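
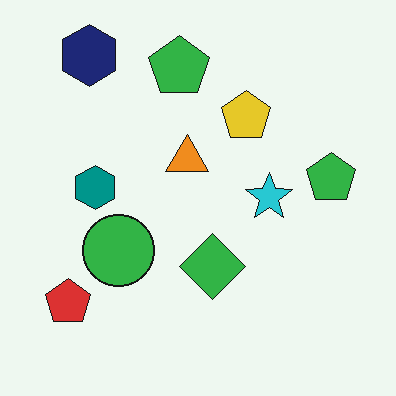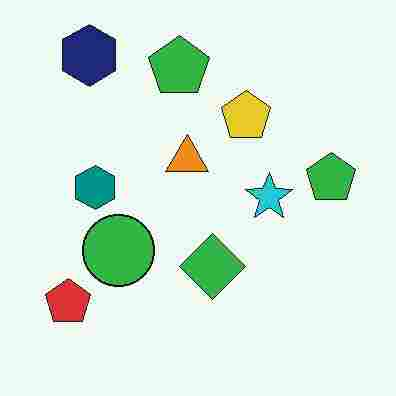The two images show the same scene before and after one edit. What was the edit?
The second image is the first heavily JPEG-compressed with obvious blocking artifacts.

Blocky 8×8 compression artifacts appear around shape edges and the flat background shows ringing — characteristic JPEG degradation.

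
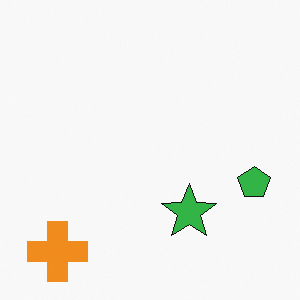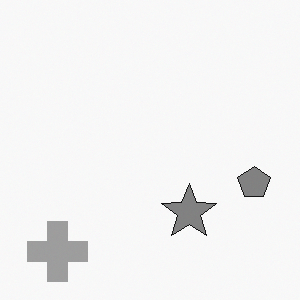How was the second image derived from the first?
This is the original image converted to grayscale.

All color is removed — every shape is now a shade of grey.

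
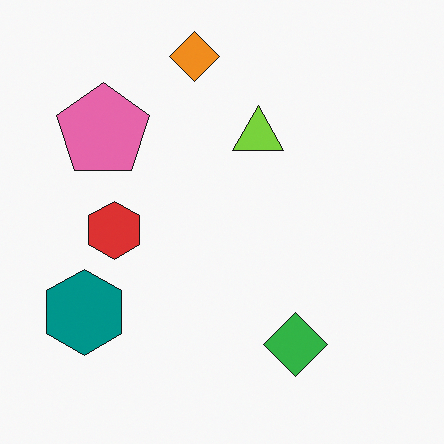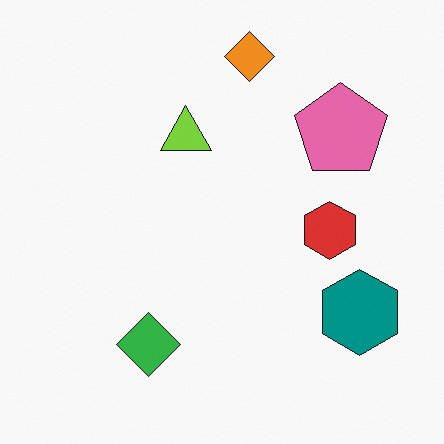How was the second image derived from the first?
The second image is the first flipped horizontally (left ↔ right).

The teal hexagon is in the bottom-left of the first image and the bottom-right of the second — shapes on opposite sides of the vertical midline have swapped in a mirror flip.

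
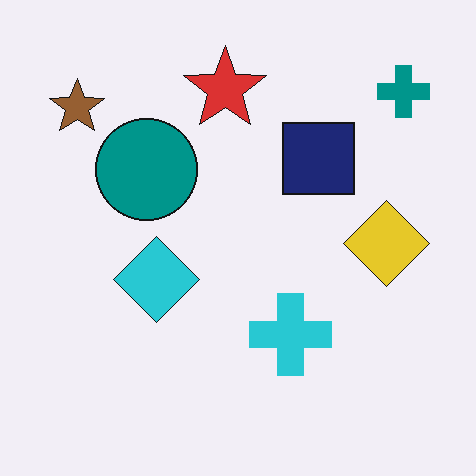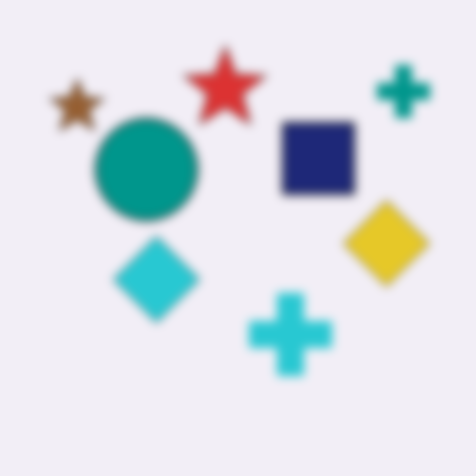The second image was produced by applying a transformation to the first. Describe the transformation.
Heavily blurred.

Shape edges and outlines are uniformly softened across the whole image.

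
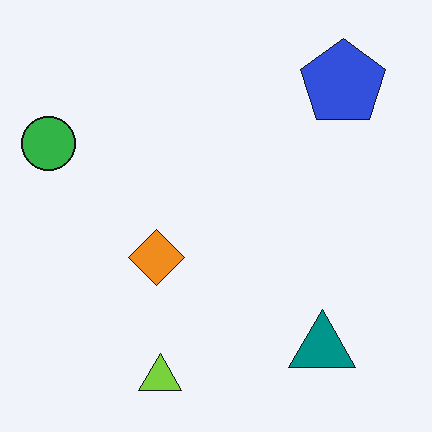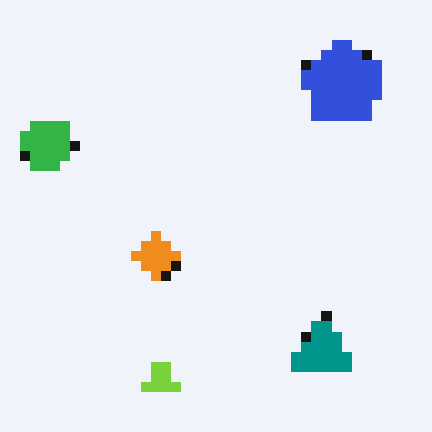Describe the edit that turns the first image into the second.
The second image is the first coarsely pixelated.

Shapes are reduced to large square blocks; fine edges and outlines are lost — a downscale-then-upscale (mosaic) effect.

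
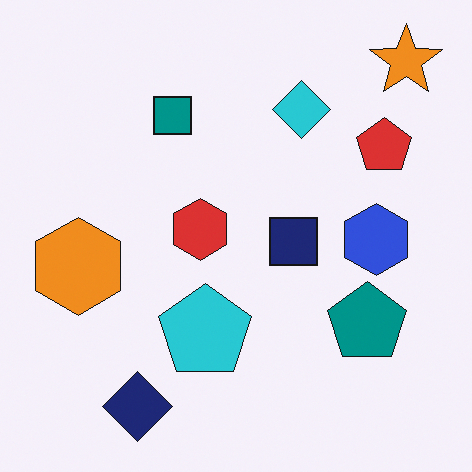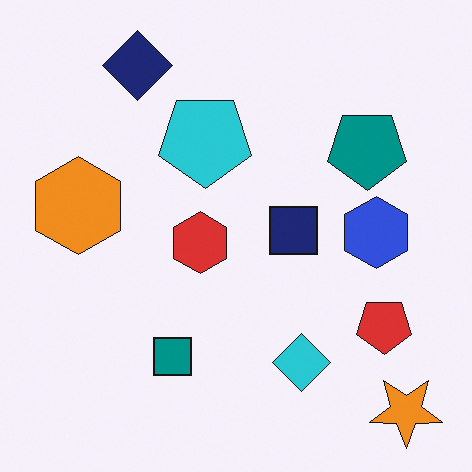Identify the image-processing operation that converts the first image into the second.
It was flipped vertically (top ↔ bottom).

The orange star is in the top-right of the first image and the bottom-right of the second — shapes on opposite sides of the horizontal midline have swapped in a mirror flip.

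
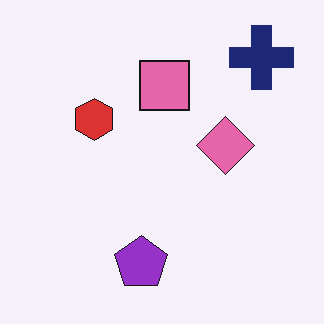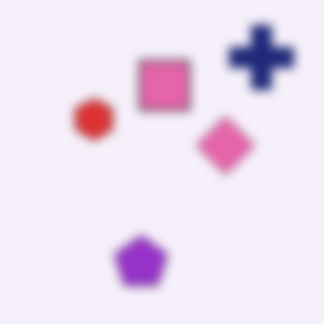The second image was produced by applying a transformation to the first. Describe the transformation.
It was heavily blurred.

Shape edges and outlines are uniformly softened across the whole image.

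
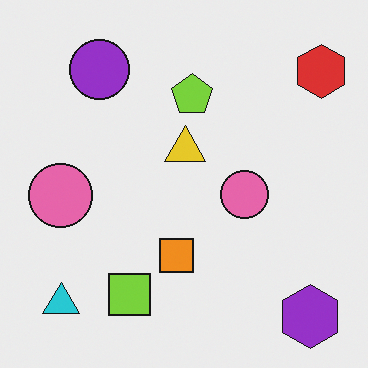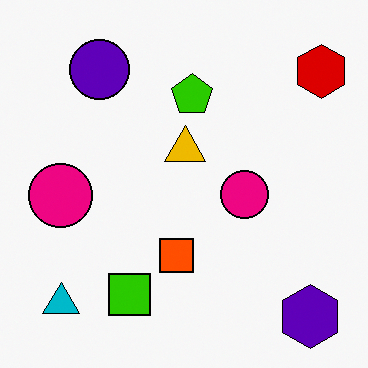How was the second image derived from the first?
The transformation is: boosted in contrast.

Tones are pushed away from mid-grey across the whole image — a global contrast change.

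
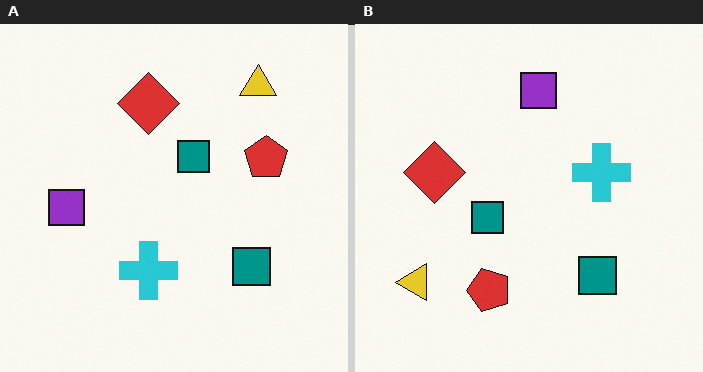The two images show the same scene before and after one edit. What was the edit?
The image was transposed (reflected across the top-left ↔ bottom-right diagonal).

Shapes have swapped their row and column positions — what was in the top-right is now in the bottom-left — a diagonal reflection.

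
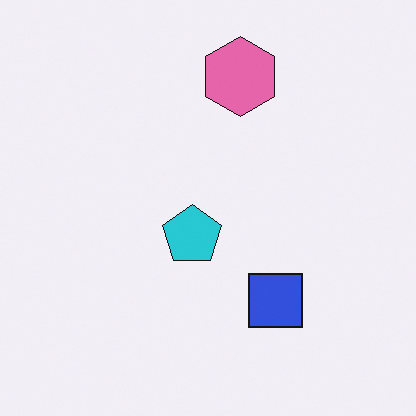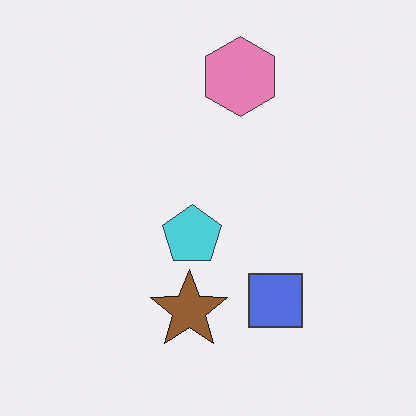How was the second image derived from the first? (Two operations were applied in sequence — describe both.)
The second image is the first given slightly reduced contrast, then overlaid with an additional brown star.

Tones are pushed toward mid-grey across the whole image — a global contrast change. A brown star appears in the second image that is absent from the first.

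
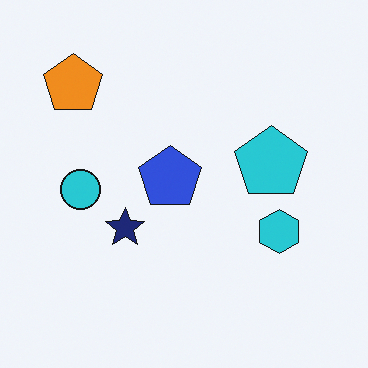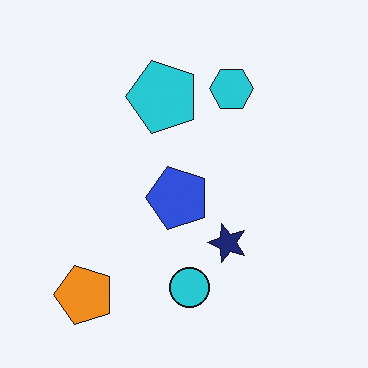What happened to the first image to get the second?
It was rotated 90° counter-clockwise.

The orange pentagon sits in the top-left of the first image and the bottom-left of the second — consistent with a whole-image 90° counter-clockwise rotation.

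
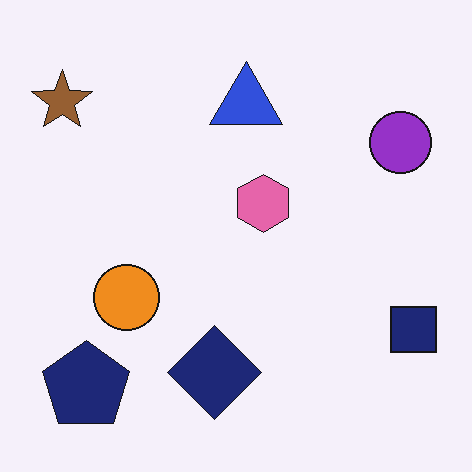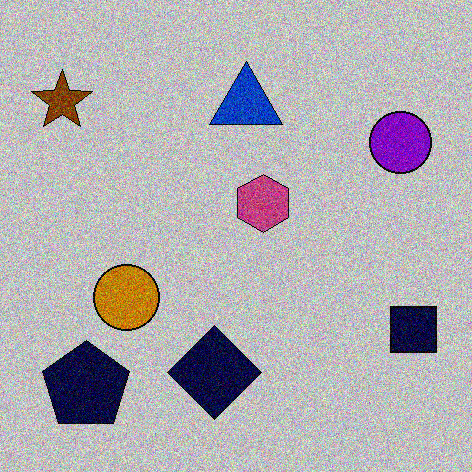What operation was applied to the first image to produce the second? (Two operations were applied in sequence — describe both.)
The transformation is: heavily posterized to just a handful of flat colors, then degraded with a thick layer of grain.

Each flat color has snapped to a coarser quantized level — most visibly, the near-white background has dropped to a flat grey. Random speckle covers the whole image, including the flat background.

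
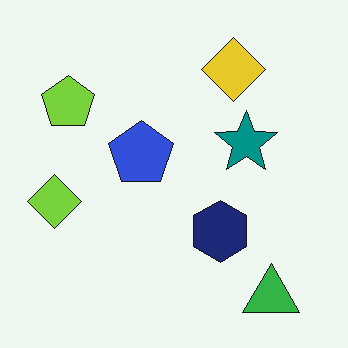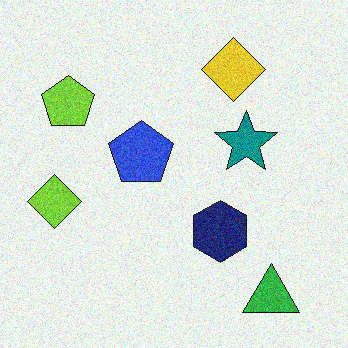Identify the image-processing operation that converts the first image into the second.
The transformation is: degraded with moderate additive noise.

Random speckle covers the whole image, including the flat background.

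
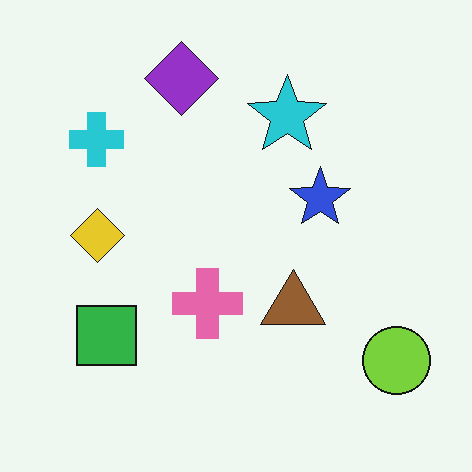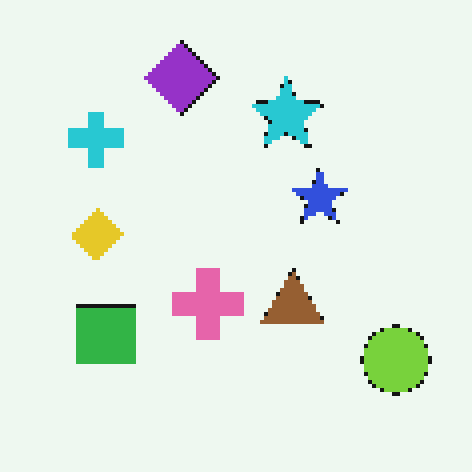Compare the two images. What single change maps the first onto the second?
This is the original image lightly pixelated (a mild mosaic effect).

Shapes are reduced to large square blocks; fine edges and outlines are lost — a downscale-then-upscale (mosaic) effect.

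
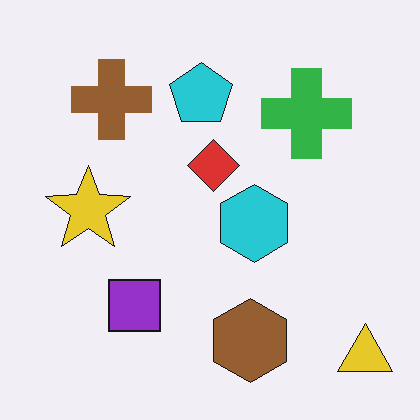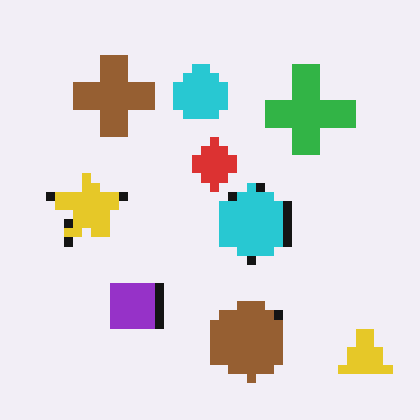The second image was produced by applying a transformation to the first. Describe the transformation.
Coarsely pixelated.

Shapes are reduced to large square blocks; fine edges and outlines are lost — a downscale-then-upscale (mosaic) effect.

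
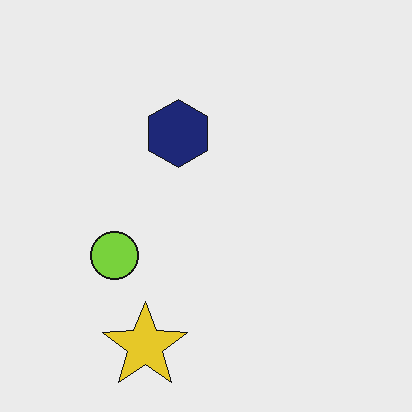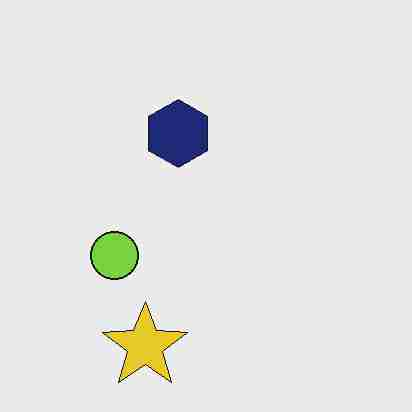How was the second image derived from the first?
This is the original image heavily JPEG-compressed with obvious blocking artifacts.

Blocky 8×8 compression artifacts appear around shape edges and the flat background shows ringing — characteristic JPEG degradation.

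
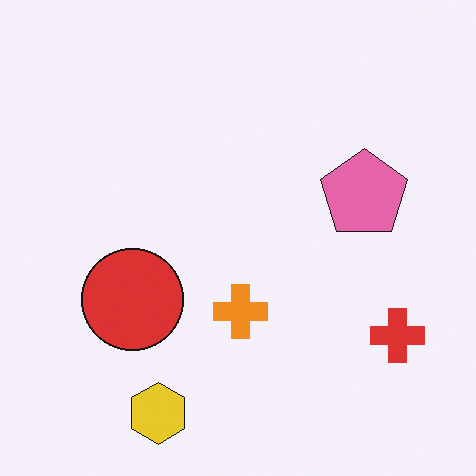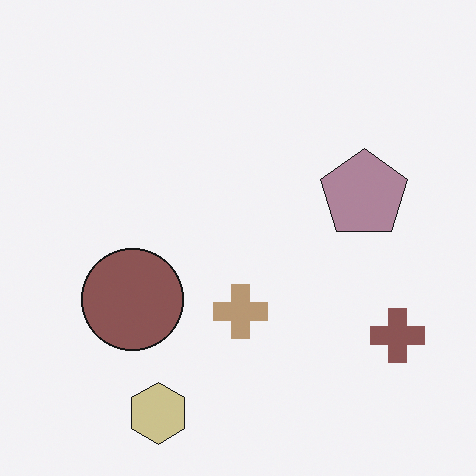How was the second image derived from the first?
The transformation is: made much more muted (saturation change).

All colors are more muted and greyish — a global saturation change.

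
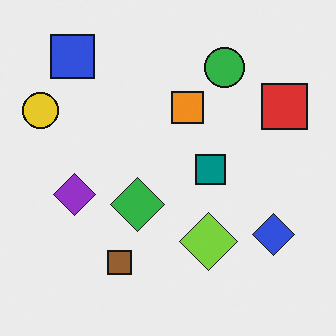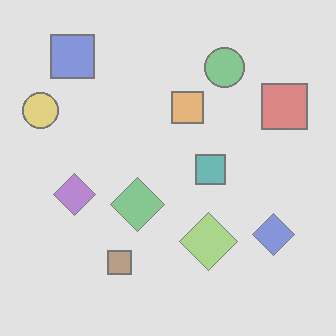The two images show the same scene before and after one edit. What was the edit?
The transformation is: washed out (contrast reduced).

Tones are pushed toward mid-grey across the whole image — a global contrast change.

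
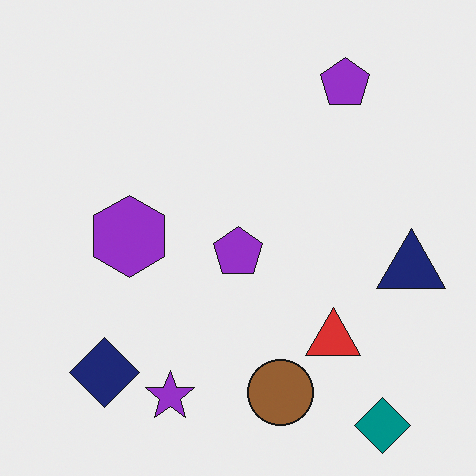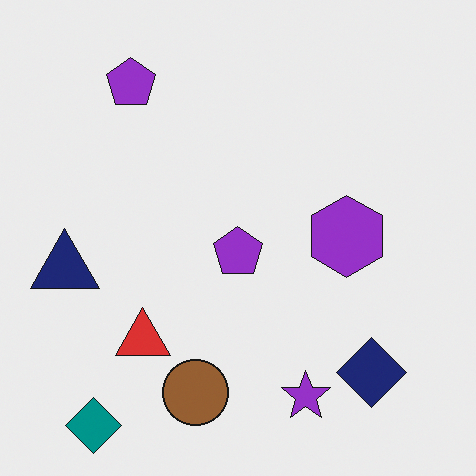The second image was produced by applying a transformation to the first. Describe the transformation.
Flipped horizontally (left ↔ right).

The navy triangle is in the right of the first image and the left of the second — shapes on opposite sides of the vertical midline have swapped in a mirror flip.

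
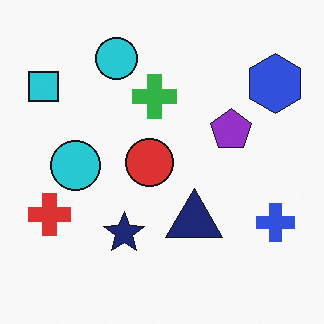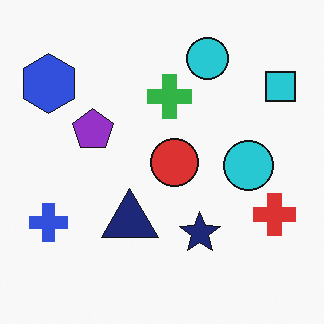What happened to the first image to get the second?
This is the original image flipped horizontally (left ↔ right).

The cyan square is in the top-left of the first image and the top-right of the second — shapes on opposite sides of the vertical midline have swapped in a mirror flip.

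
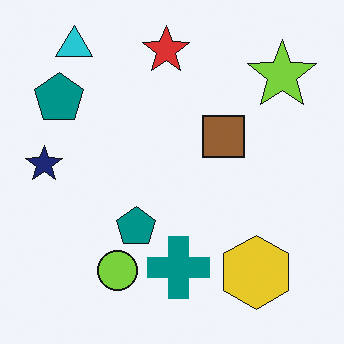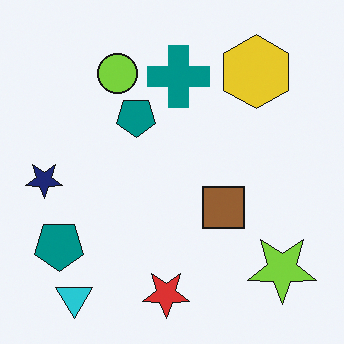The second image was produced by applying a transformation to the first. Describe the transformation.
Flipped vertically (top ↔ bottom).

The cyan triangle is in the top-left of the first image and the bottom-left of the second — shapes on opposite sides of the horizontal midline have swapped in a mirror flip.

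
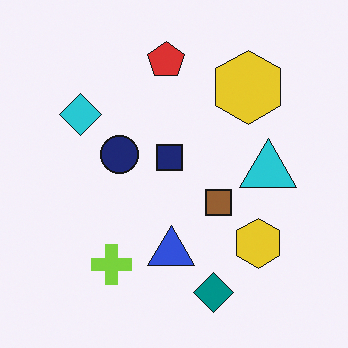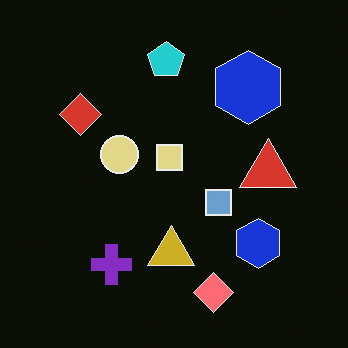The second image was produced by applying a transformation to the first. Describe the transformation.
This is the original image color-inverted (negative).

The light background has become dark and every shape's color is its complement — a photographic negative.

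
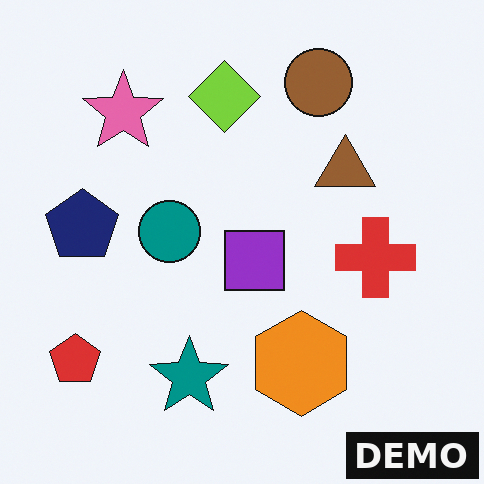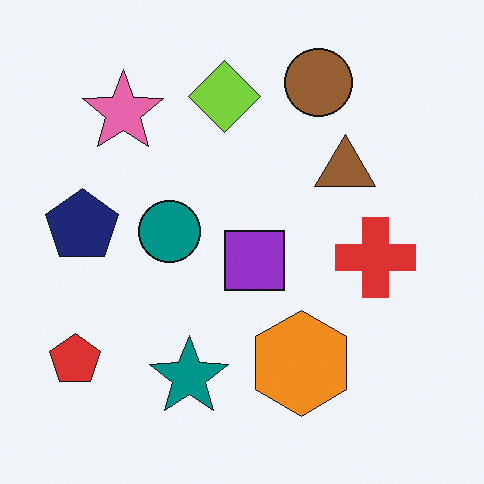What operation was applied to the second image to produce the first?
This is the original image watermarked with the text "DEMO" in the lower-right corner.

A dark label reading "DEMO" appears in the lower-right corner.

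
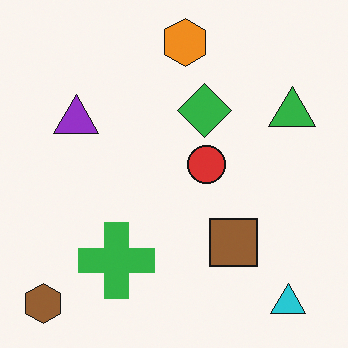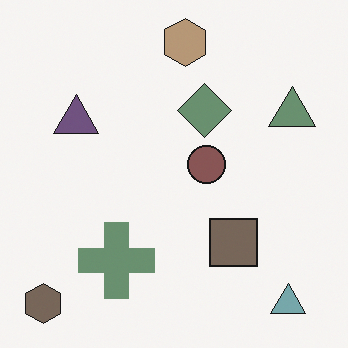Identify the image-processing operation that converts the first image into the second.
The image was heavily desaturated.

All colors are more muted and greyish — a global saturation change.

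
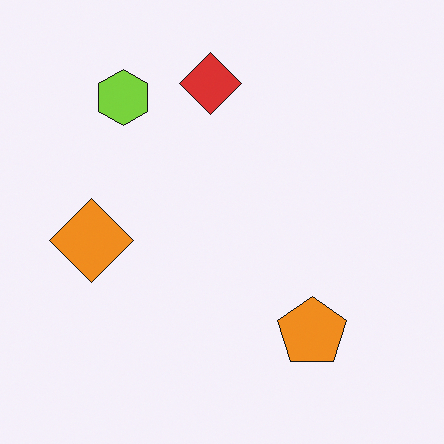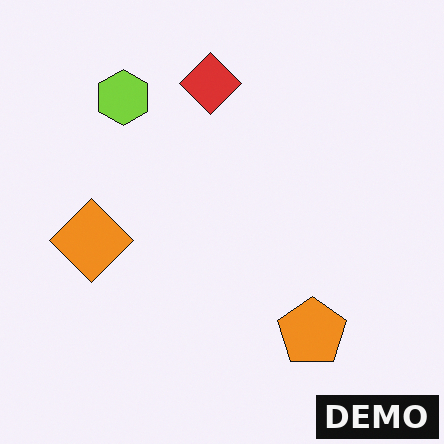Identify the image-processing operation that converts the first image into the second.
It was watermarked with the text "DEMO" in the lower-right corner.

A dark label reading "DEMO" appears in the lower-right corner.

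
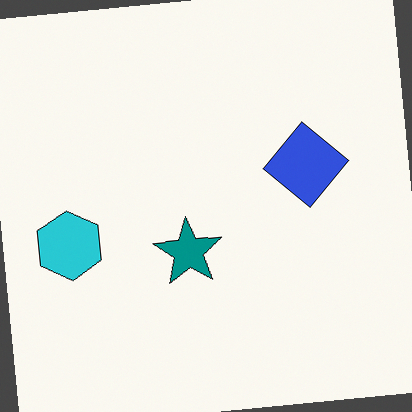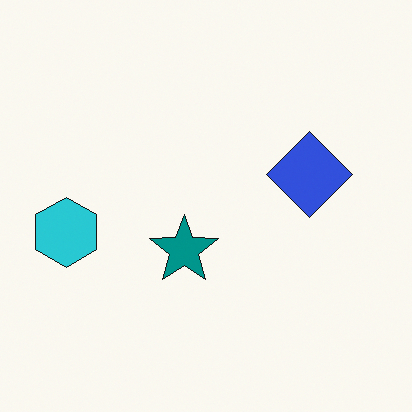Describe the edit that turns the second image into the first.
It was rotated counter-clockwise by a few degrees.

Every shape is tilted by the same angle and the image corners show triangular fill wedges — a whole-image rotation by a non-right angle.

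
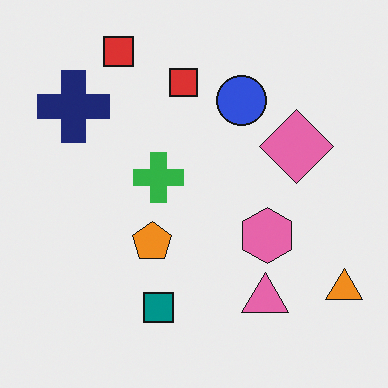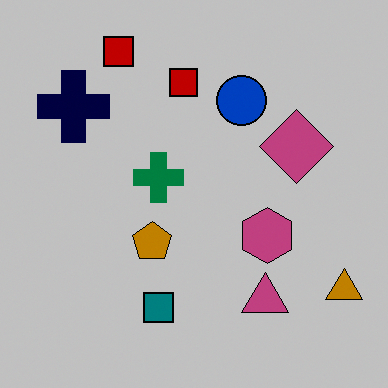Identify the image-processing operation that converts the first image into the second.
The second image is the first heavily posterized to just a handful of flat colors.

Each flat color has snapped to a coarser quantized level — most visibly, the near-white background has dropped to a flat grey.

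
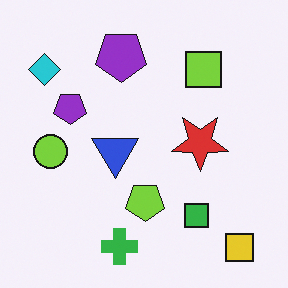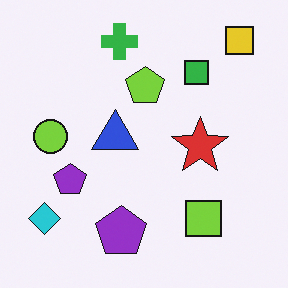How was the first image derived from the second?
The transformation is: flipped vertically (top ↔ bottom).

The yellow square is in the top-right of the second image and the bottom-right of the first — shapes on opposite sides of the horizontal midline have swapped in a mirror flip.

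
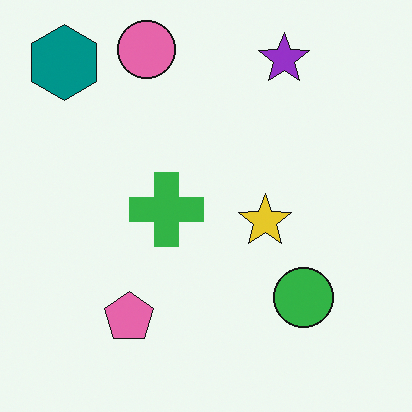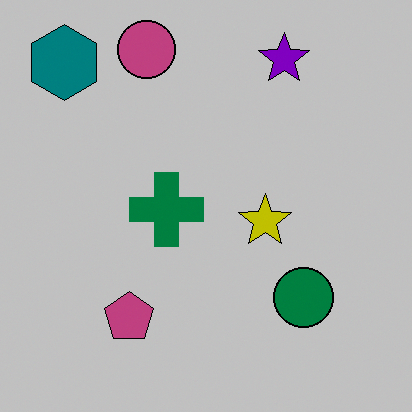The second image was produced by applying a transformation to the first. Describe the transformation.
This is the original image aggressively posterized.

Each flat color has snapped to a coarser quantized level — most visibly, the near-white background has dropped to a flat grey.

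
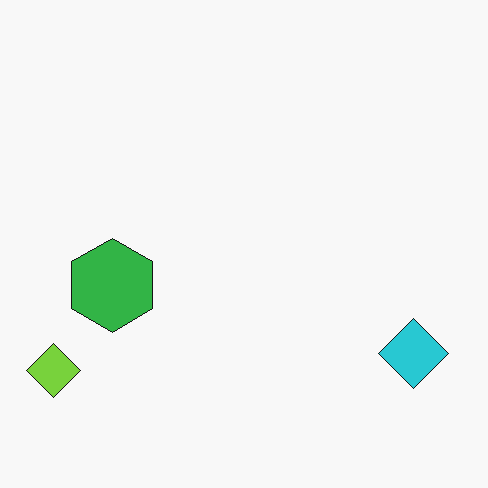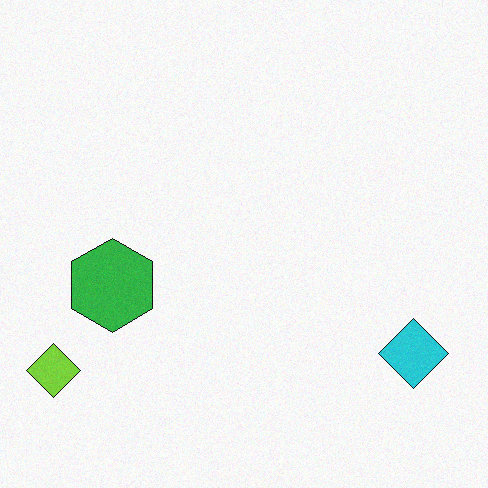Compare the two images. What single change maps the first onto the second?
It was degraded with light additive noise.

Random speckle covers the whole image, including the flat background.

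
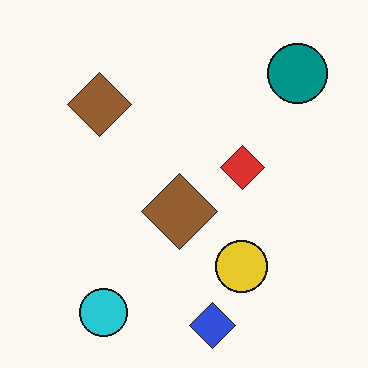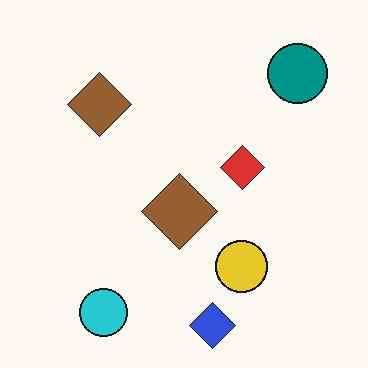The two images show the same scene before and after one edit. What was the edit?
The image was JPEG-compressed with visible artifacts.

Blocky 8×8 compression artifacts appear around shape edges and the flat background shows ringing — characteristic JPEG degradation.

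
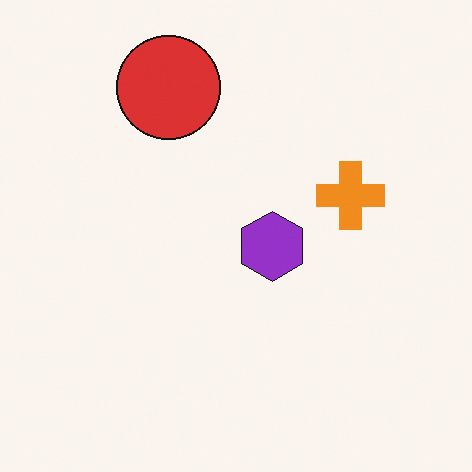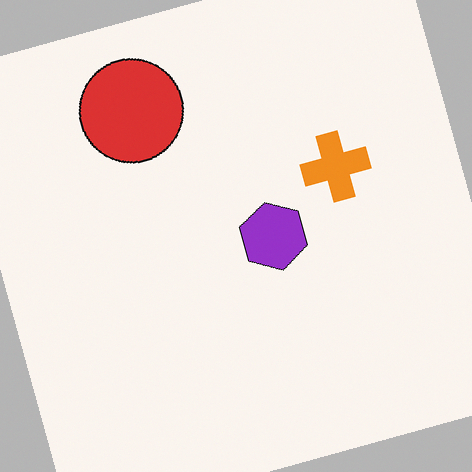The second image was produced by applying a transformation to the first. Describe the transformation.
This is the original image rotated counter-clockwise by a clearly visible amount.

Every shape is tilted by the same angle and the image corners show triangular fill wedges — a whole-image rotation by a non-right angle.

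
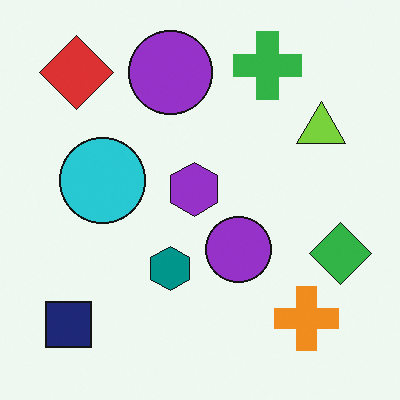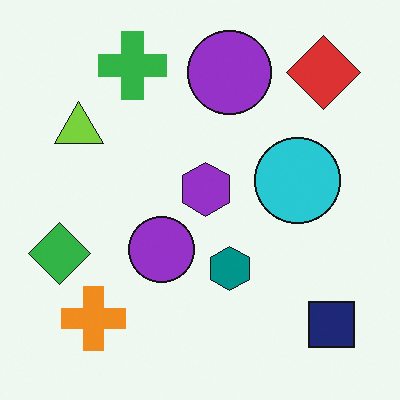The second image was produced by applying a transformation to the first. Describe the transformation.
Flipped horizontally (left ↔ right).

The green diamond is in the right of the first image and the left of the second — shapes on opposite sides of the vertical midline have swapped in a mirror flip.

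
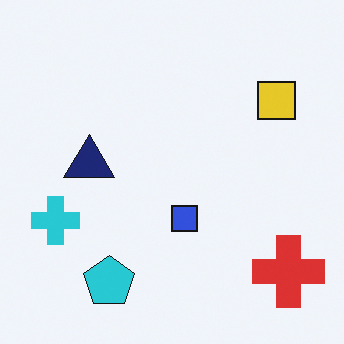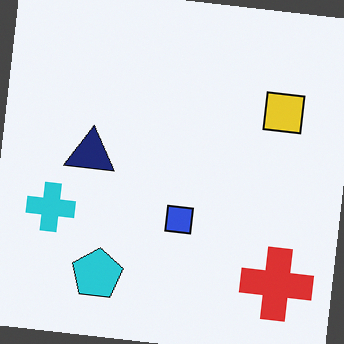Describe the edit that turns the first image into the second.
The second image is the first rotated clockwise by a slight angle.

Every shape is tilted by the same angle and the image corners show triangular fill wedges — a whole-image rotation by a non-right angle.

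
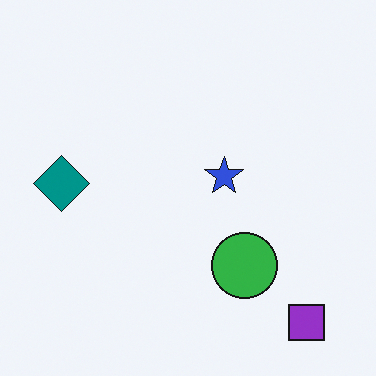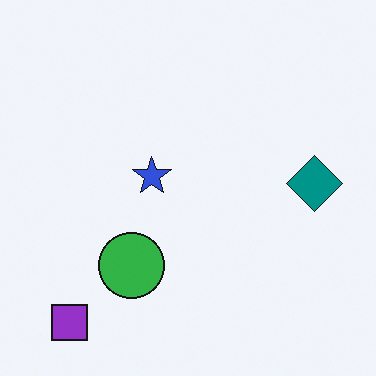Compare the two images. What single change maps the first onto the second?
The image was flipped horizontally (left ↔ right).

The teal diamond is in the left of the first image and the right of the second — shapes on opposite sides of the vertical midline have swapped in a mirror flip.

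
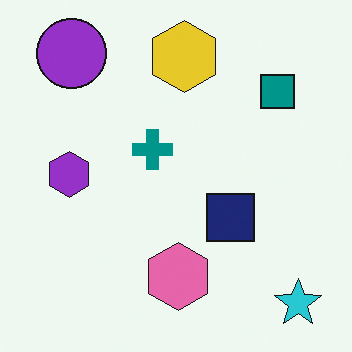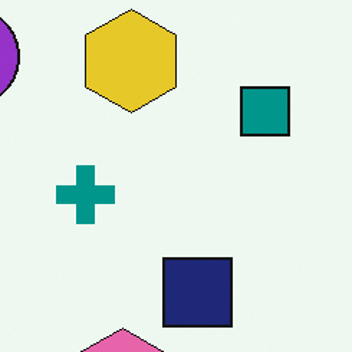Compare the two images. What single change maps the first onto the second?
The second image is the first cropped to a modestly smaller region and rescaled.

The visible shapes are larger and the field of view is narrower; shapes near the original edges may be partly or wholly outside the frame — a crop-and-rescale.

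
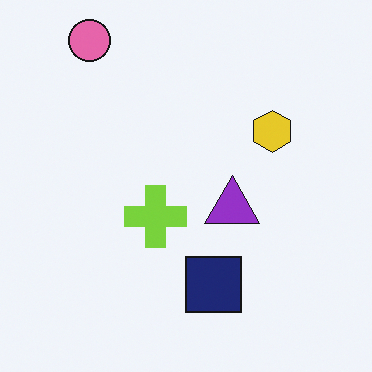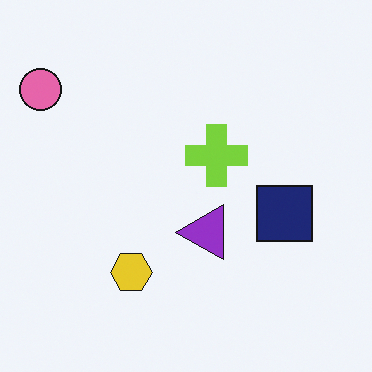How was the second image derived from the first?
The transformation is: transposed (reflected across the top-left ↔ bottom-right diagonal).

Shapes have swapped their row and column positions — what was in the top-right is now in the bottom-left — a diagonal reflection.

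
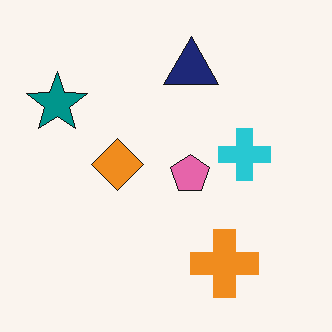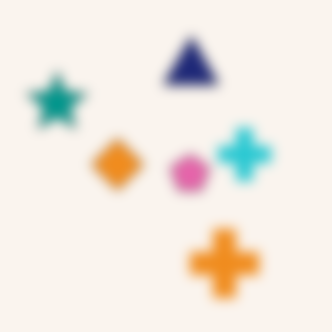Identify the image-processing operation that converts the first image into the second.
The second image is the first heavily blurred.

Shape edges and outlines are uniformly softened across the whole image.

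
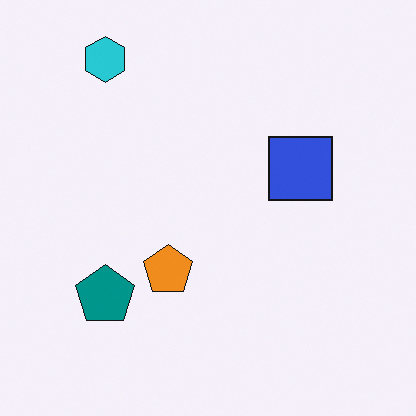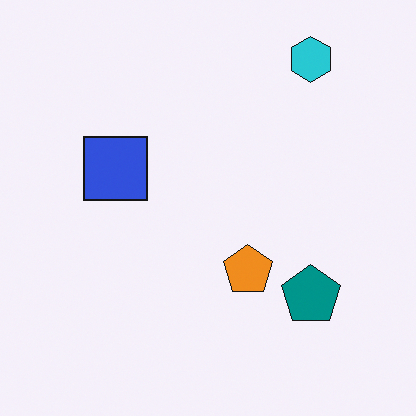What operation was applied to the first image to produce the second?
The image was flipped horizontally (left ↔ right).

The teal pentagon is in the bottom-left of the first image and the bottom-right of the second — shapes on opposite sides of the vertical midline have swapped in a mirror flip.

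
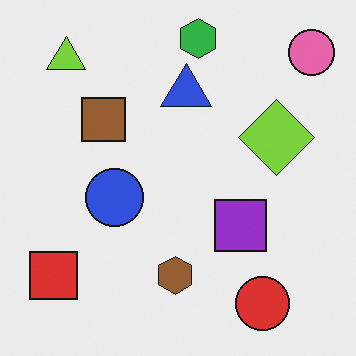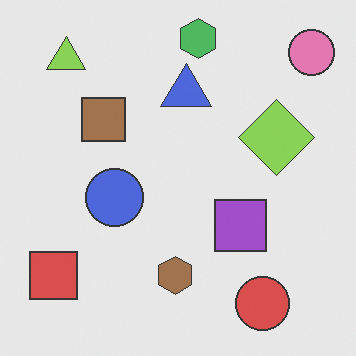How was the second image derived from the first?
This is the original image given slightly reduced contrast.

Tones are pushed toward mid-grey across the whole image — a global contrast change.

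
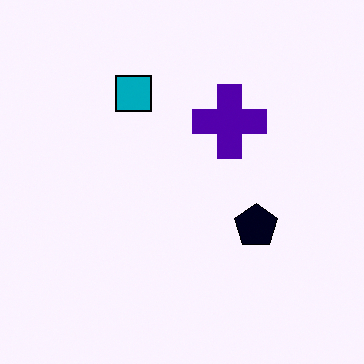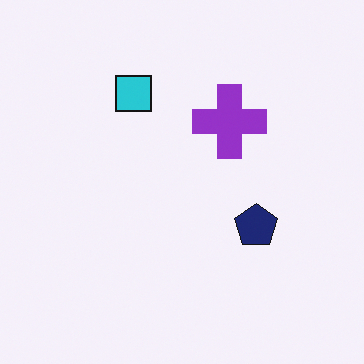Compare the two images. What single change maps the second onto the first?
The first image is the second boosted in contrast.

Tones are pushed away from mid-grey across the whole image — a global contrast change.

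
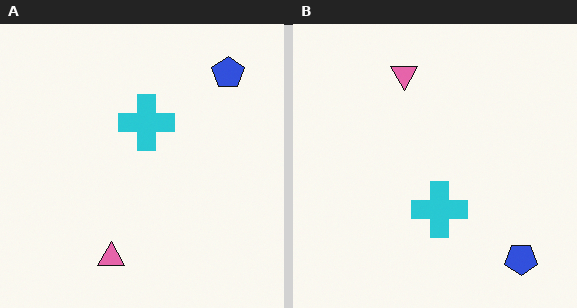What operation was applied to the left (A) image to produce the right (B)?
The transformation is: flipped vertically (top ↔ bottom).

The blue pentagon is in the top-right of the left (A) image and the bottom-right of the right (B) — shapes on opposite sides of the horizontal midline have swapped in a mirror flip.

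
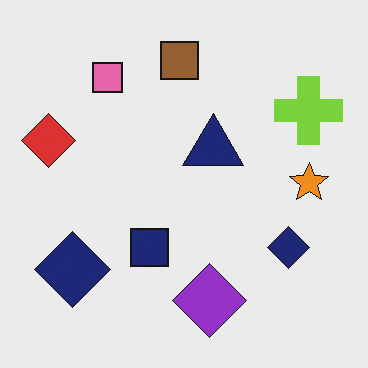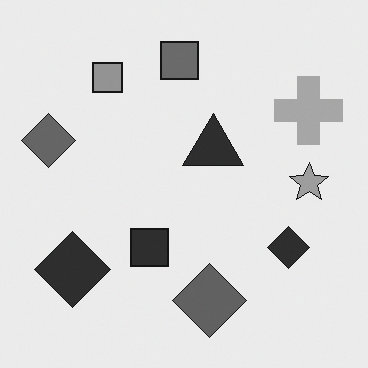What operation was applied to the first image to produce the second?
The transformation is: converted to grayscale.

All color is removed — every shape is now a shade of grey.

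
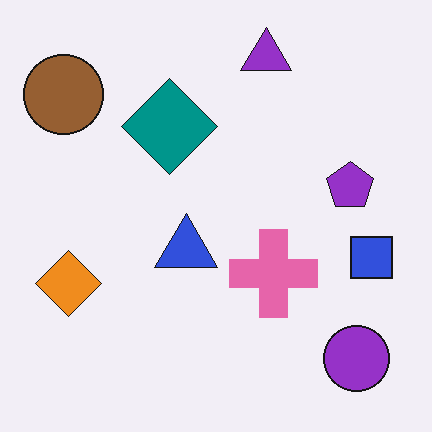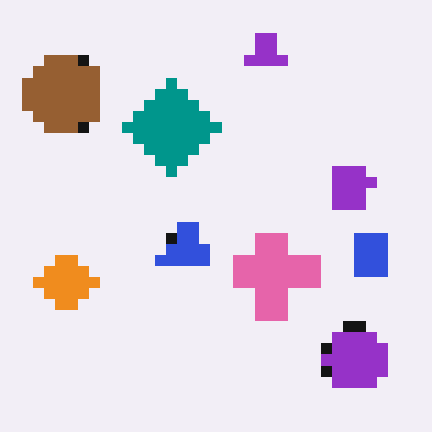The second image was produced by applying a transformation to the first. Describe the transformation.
Coarsely pixelated.

Shapes are reduced to large square blocks; fine edges and outlines are lost — a downscale-then-upscale (mosaic) effect.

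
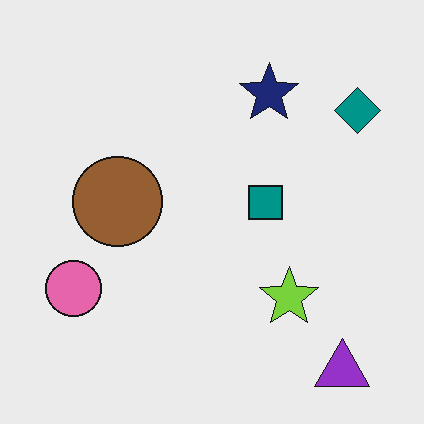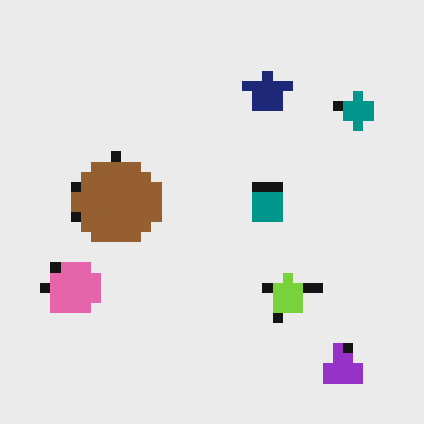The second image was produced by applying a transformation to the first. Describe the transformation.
Coarsely pixelated.

Shapes are reduced to large square blocks; fine edges and outlines are lost — a downscale-then-upscale (mosaic) effect.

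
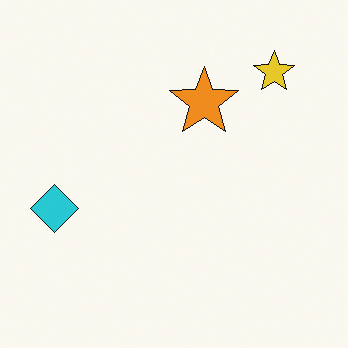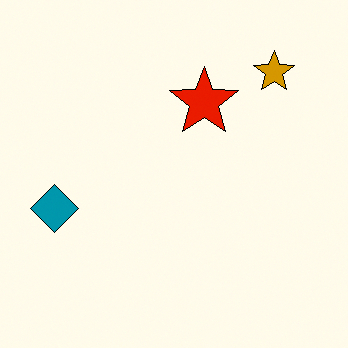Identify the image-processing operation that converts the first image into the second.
The image was boosted in contrast.

Tones are pushed away from mid-grey across the whole image — a global contrast change.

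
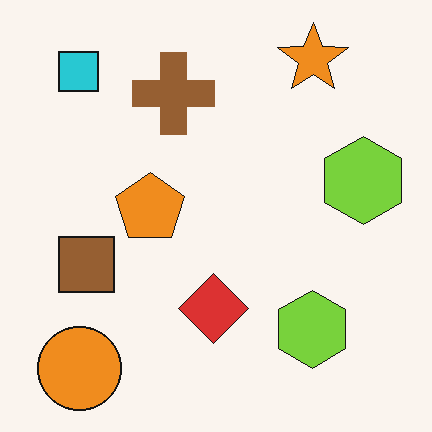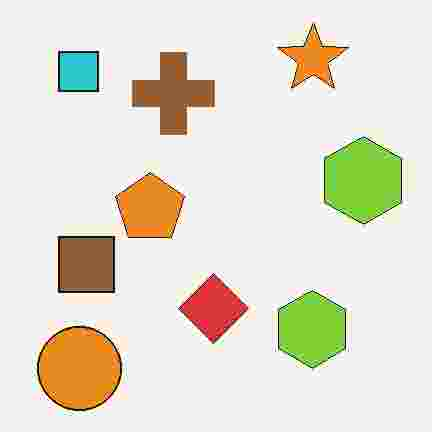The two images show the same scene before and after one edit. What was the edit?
The image was heavily JPEG-compressed with obvious blocking artifacts.

Blocky 8×8 compression artifacts appear around shape edges and the flat background shows ringing — characteristic JPEG degradation.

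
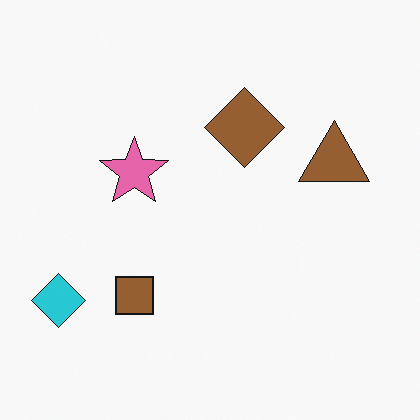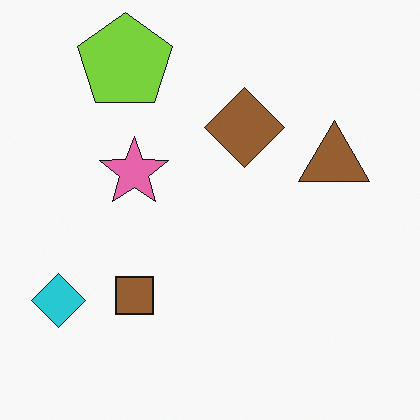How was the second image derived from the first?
The image was overlaid with an additional lime pentagon.

A lime pentagon appears in the second image that is absent from the first.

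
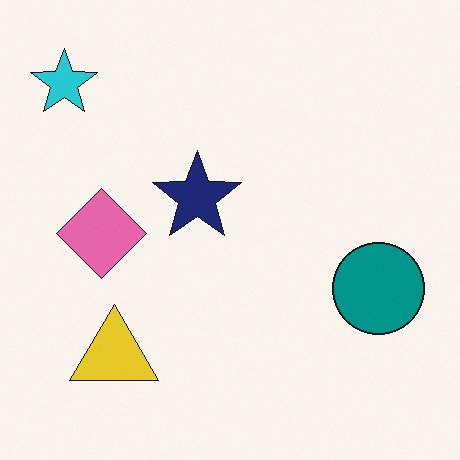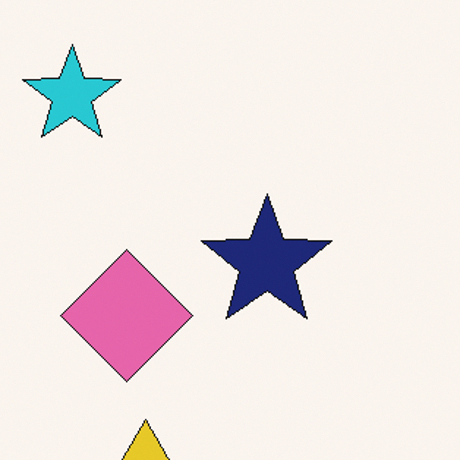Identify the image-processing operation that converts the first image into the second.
Cropped slightly and scaled back up.

The visible shapes are larger and the field of view is narrower; shapes near the original edges may be partly or wholly outside the frame — a crop-and-rescale.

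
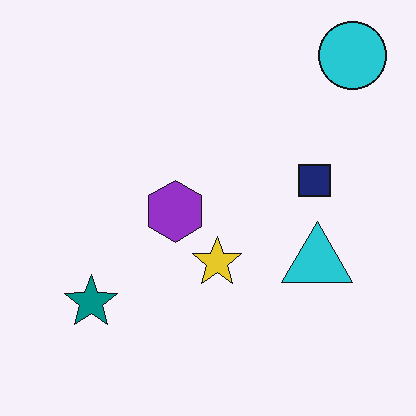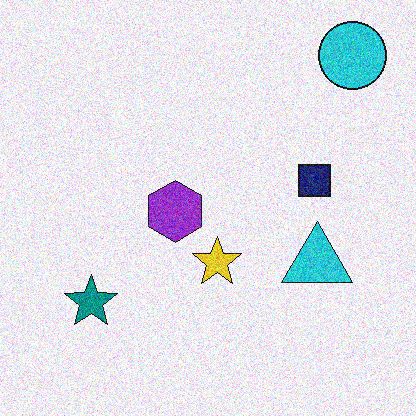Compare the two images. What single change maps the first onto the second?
The transformation is: degraded with visible gaussian noise.

Random speckle covers the whole image, including the flat background.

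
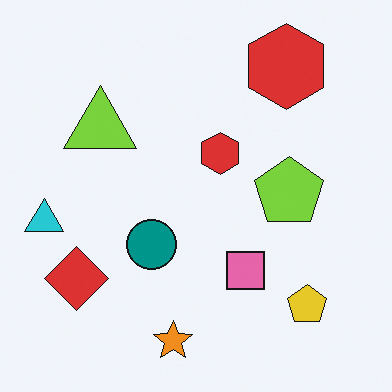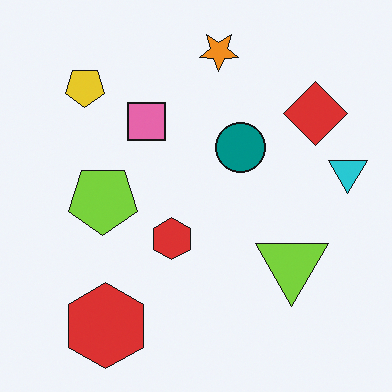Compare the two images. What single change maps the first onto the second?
The transformation is: rotated 180°.

The yellow pentagon sits in the bottom-right of the first image and the top-left of the second — consistent with a whole-image 180° rotation.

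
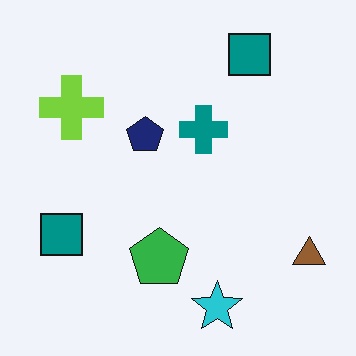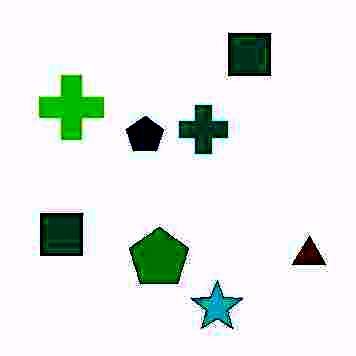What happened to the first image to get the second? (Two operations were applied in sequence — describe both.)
The image was degraded with heavy JPEG compression, then boosted in contrast.

Blocky 8×8 compression artifacts appear around shape edges and the flat background shows ringing — characteristic JPEG degradation. Tones are pushed away from mid-grey across the whole image — a global contrast change.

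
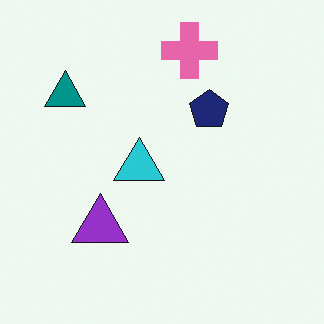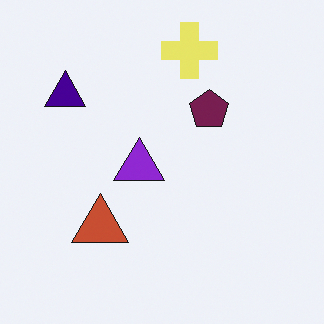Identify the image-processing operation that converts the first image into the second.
It was hue-shifted noticeably.

Every shape's color has rotated by the same amount around the hue wheel — a uniform hue shift.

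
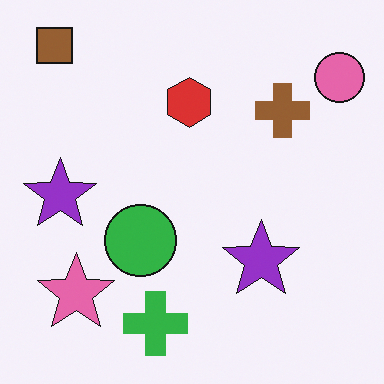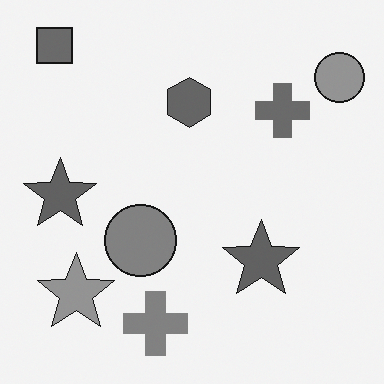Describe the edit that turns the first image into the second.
The transformation is: converted to grayscale.

All color is removed — every shape is now a shade of grey.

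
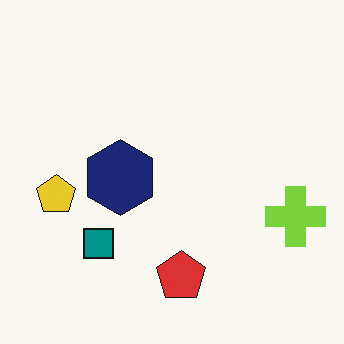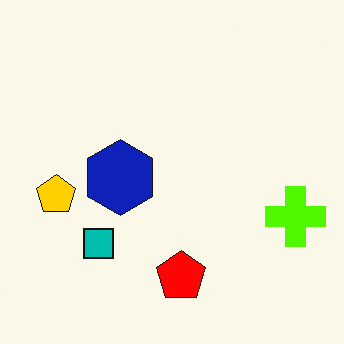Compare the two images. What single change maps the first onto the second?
It was made much more vivid (saturation change).

All colors are more vivid — a global saturation change.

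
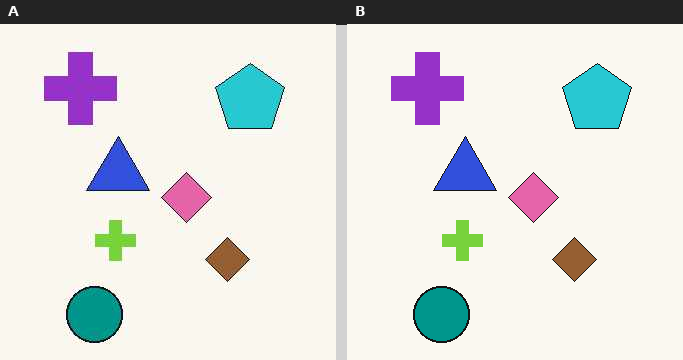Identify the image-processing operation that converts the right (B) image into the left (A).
The transformation is: given moderate JPEG compression.

Blocky 8×8 compression artifacts appear around shape edges and the flat background shows ringing — characteristic JPEG degradation.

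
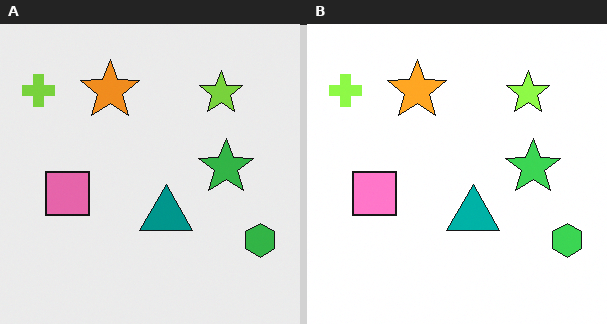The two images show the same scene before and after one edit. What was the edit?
This is the original image slightly brightened.

Every pixel — background and shapes alike — is uniformly brightened.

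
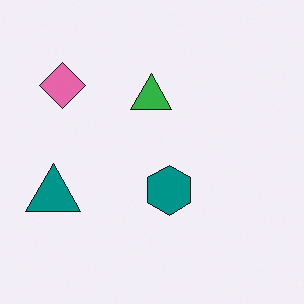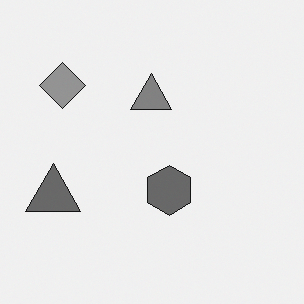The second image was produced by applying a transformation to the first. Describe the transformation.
This is the original image converted to grayscale.

All color is removed — every shape is now a shade of grey.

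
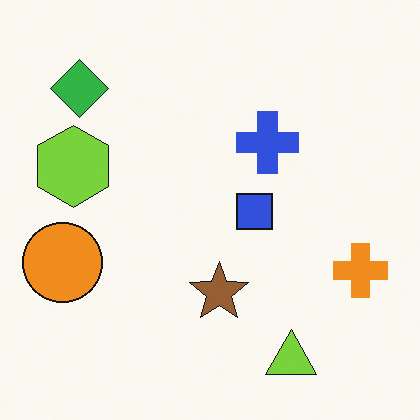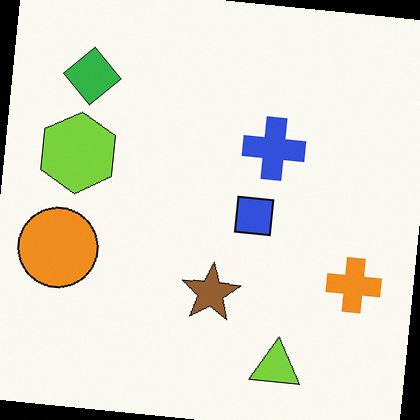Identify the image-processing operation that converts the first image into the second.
The second image is the first rotated clockwise by a small amount.

Every shape is tilted by the same angle and the image corners show triangular fill wedges — a whole-image rotation by a non-right angle.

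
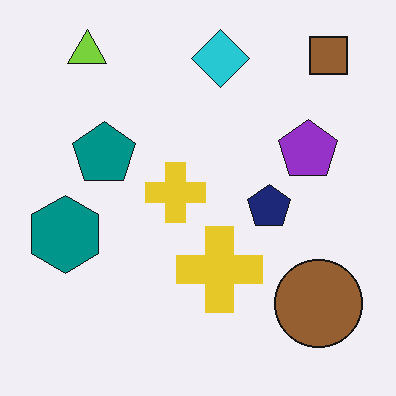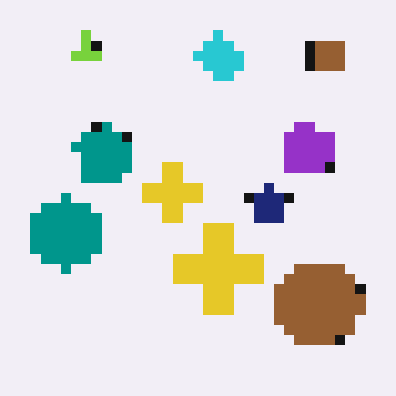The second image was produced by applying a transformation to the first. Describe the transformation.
The second image is the first heavily pixelated into large blocks.

Shapes are reduced to large square blocks; fine edges and outlines are lost — a downscale-then-upscale (mosaic) effect.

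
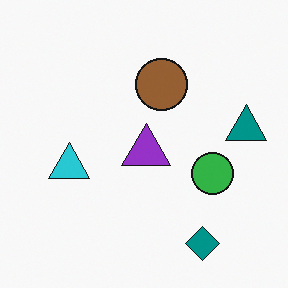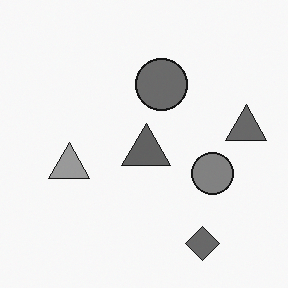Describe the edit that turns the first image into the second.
The transformation is: converted to grayscale.

All color is removed — every shape is now a shade of grey.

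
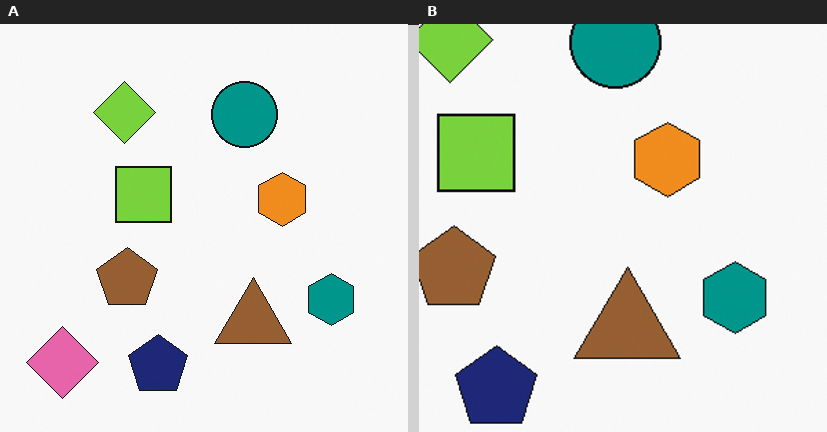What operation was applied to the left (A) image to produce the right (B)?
Cropped slightly and scaled back up.

The visible shapes are larger and the field of view is narrower; shapes near the original edges may be partly or wholly outside the frame — a crop-and-rescale.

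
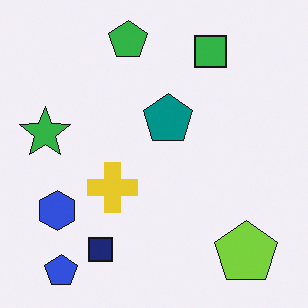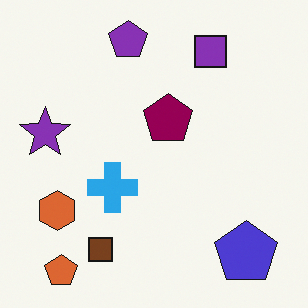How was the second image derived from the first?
It was hue-shifted noticeably.

Every shape's color has rotated by the same amount around the hue wheel — a uniform hue shift.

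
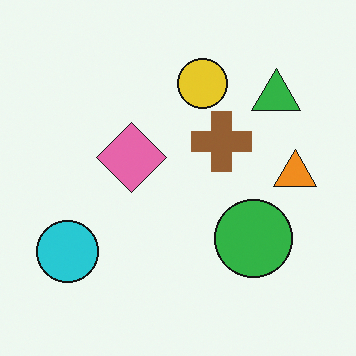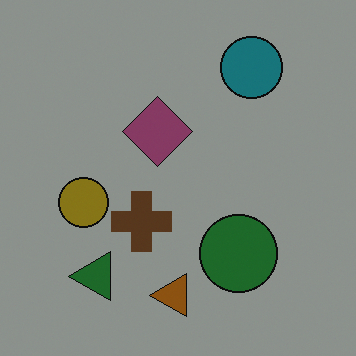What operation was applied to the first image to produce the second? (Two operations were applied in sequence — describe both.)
The transformation is: noticeably darkened, then transposed (reflected across the top-left ↔ bottom-right diagonal).

Every pixel — background and shapes alike — is uniformly darkened. Shapes have swapped their row and column positions — what was in the top-right is now in the bottom-left — a diagonal reflection.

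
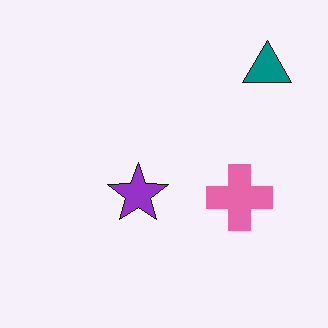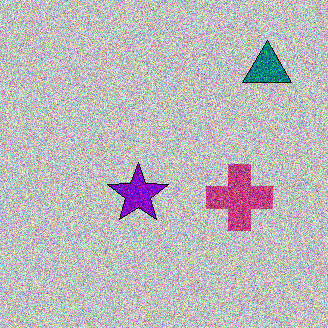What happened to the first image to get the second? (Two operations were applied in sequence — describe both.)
The image was heavily posterized to just a handful of flat colors, then degraded with strong gaussian noise.

Each flat color has snapped to a coarser quantized level — most visibly, the near-white background has dropped to a flat grey. Random speckle covers the whole image, including the flat background.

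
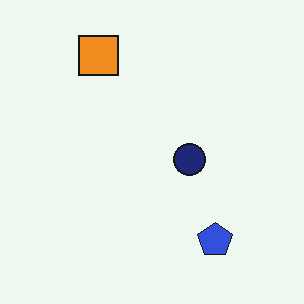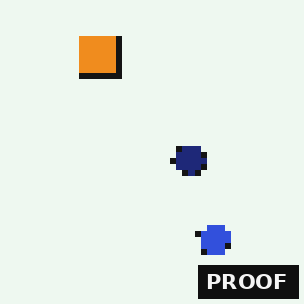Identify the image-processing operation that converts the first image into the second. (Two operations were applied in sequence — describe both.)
The second image is the first pixelated into visible square blocks, then watermarked with the text "PROOF" in the lower-right corner.

Shapes are reduced to large square blocks; fine edges and outlines are lost — a downscale-then-upscale (mosaic) effect. A dark label reading "PROOF" appears in the lower-right corner.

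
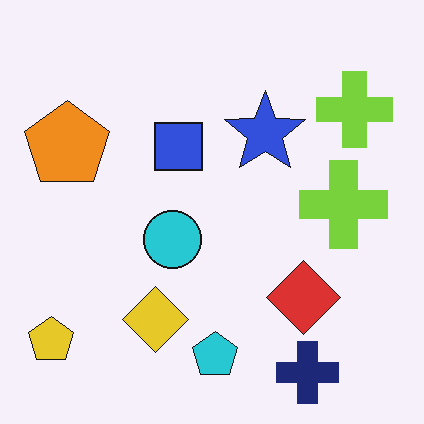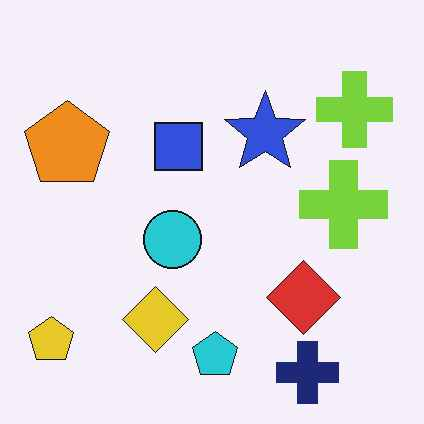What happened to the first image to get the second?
The second image is the first JPEG-compressed with visible artifacts.

Blocky 8×8 compression artifacts appear around shape edges and the flat background shows ringing — characteristic JPEG degradation.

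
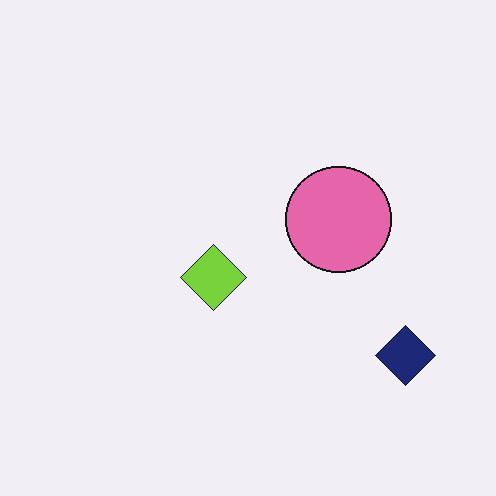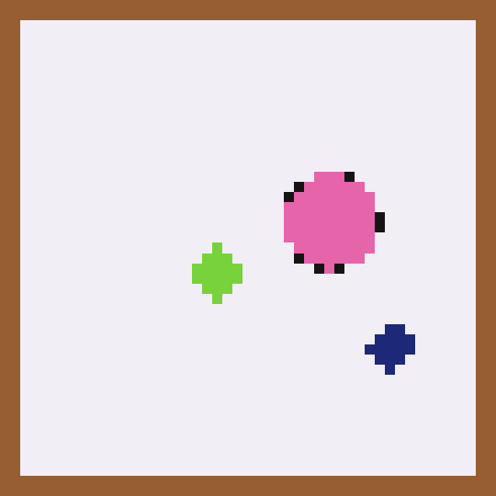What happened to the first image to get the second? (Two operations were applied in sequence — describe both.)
The image was heavily pixelated into large blocks, then framed with a brown border.

Shapes are reduced to large square blocks; fine edges and outlines are lost — a downscale-then-upscale (mosaic) effect. A solid brown frame runs around the edge of the second image, with the content slightly shrunk inside it.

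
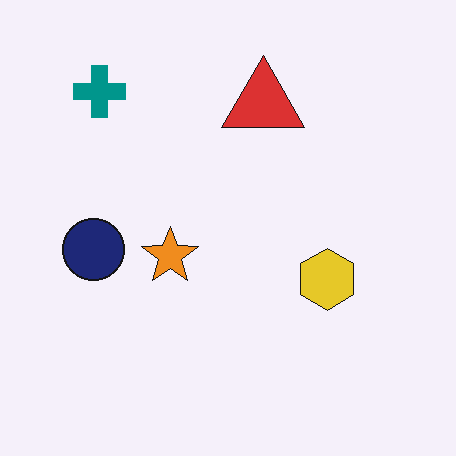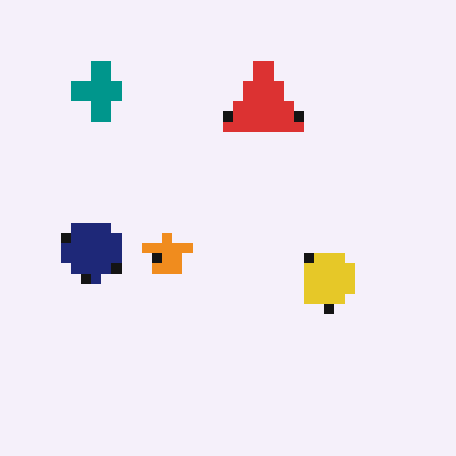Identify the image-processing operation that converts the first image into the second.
It was coarsely pixelated.

Shapes are reduced to large square blocks; fine edges and outlines are lost — a downscale-then-upscale (mosaic) effect.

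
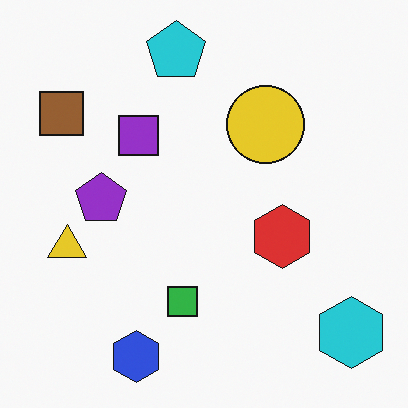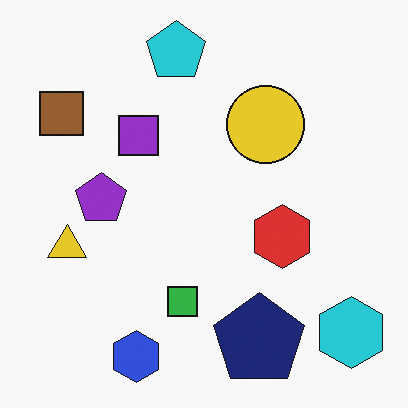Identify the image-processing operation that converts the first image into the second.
Overlaid with an additional navy pentagon.

A navy pentagon appears in the second image that is absent from the first.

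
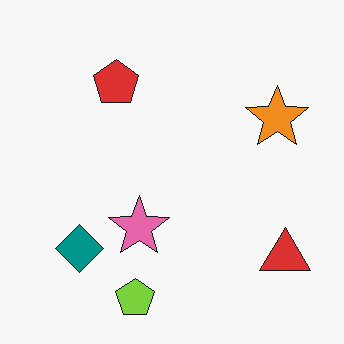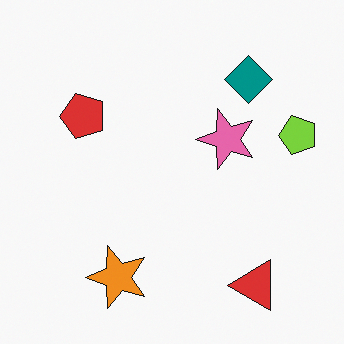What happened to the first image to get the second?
It was transposed (reflected across the top-left ↔ bottom-right diagonal).

Shapes have swapped their row and column positions — what was in the top-right is now in the bottom-left — a diagonal reflection.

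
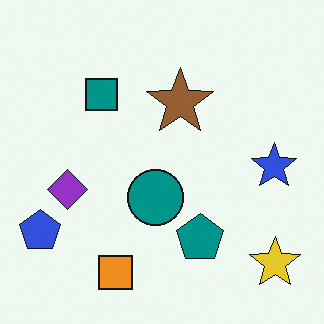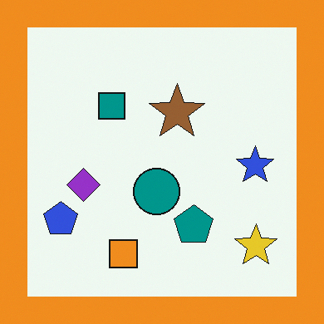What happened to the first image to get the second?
The image was framed with a orange border.

A solid orange frame runs around the edge of the second image, with the content slightly shrunk inside it.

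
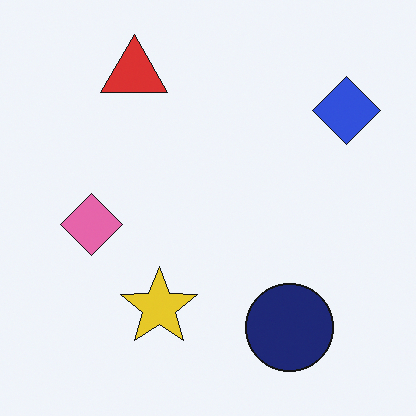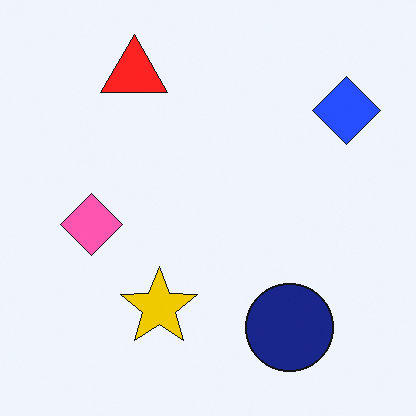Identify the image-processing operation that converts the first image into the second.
The second image is the first slightly oversaturated.

All colors are more vivid — a global saturation change.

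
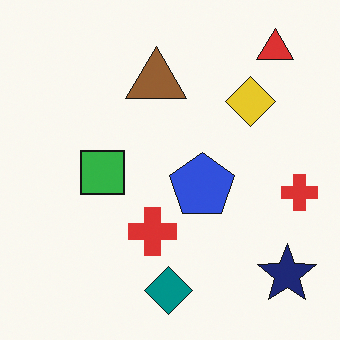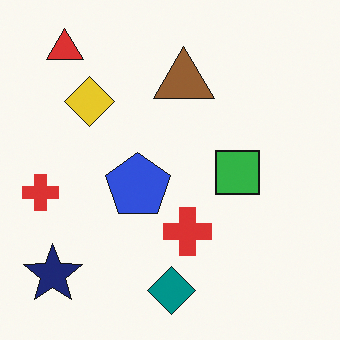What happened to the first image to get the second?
This is the original image flipped horizontally (left ↔ right).

The navy star is in the bottom-right of the first image and the bottom-left of the second — shapes on opposite sides of the vertical midline have swapped in a mirror flip.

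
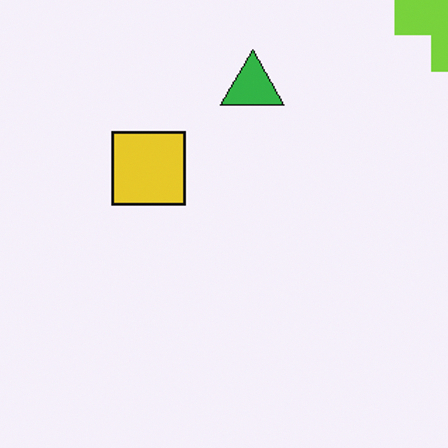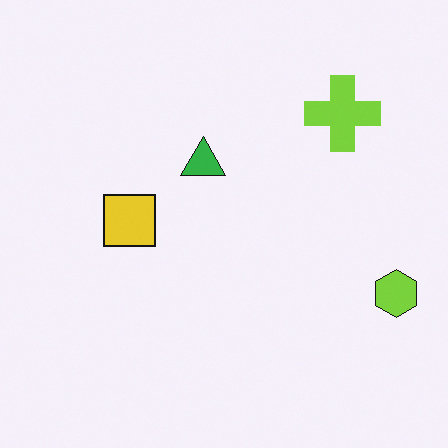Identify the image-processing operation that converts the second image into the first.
The transformation is: cropped slightly and scaled back up.

The visible shapes are larger and the field of view is narrower; shapes near the original edges may be partly or wholly outside the frame — a crop-and-rescale.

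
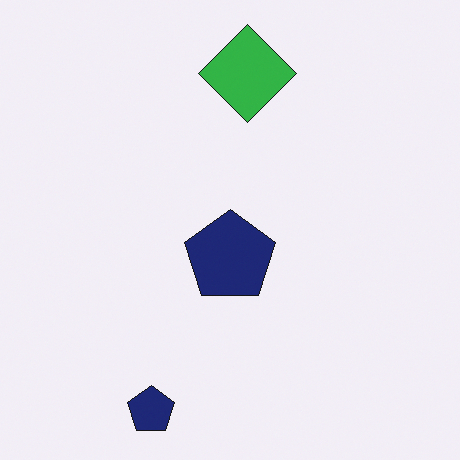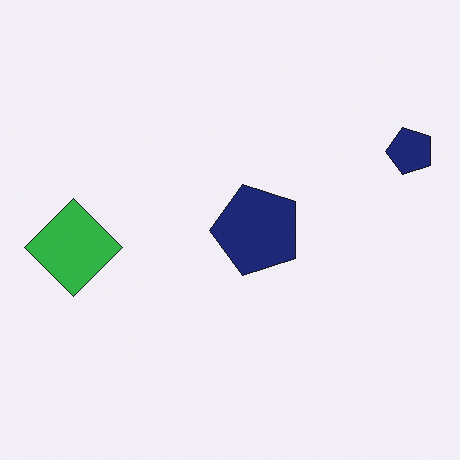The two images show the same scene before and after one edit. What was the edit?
This is the original image transposed (reflected across the top-left ↔ bottom-right diagonal).

Shapes have swapped their row and column positions — what was in the top-right is now in the bottom-left — a diagonal reflection.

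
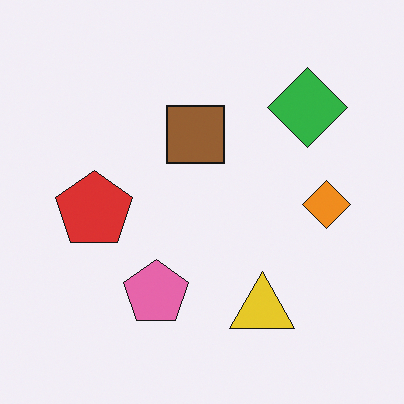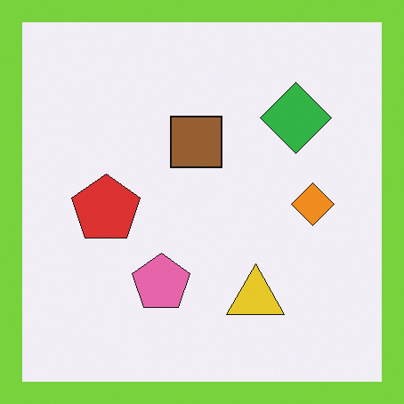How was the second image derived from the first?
This is the original image framed with a lime border.

A solid lime frame runs around the edge of the second image, with the content slightly shrunk inside it.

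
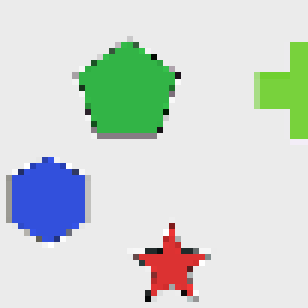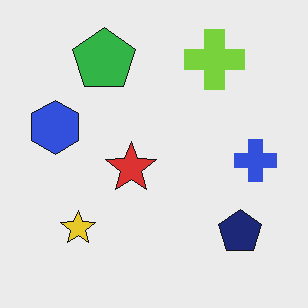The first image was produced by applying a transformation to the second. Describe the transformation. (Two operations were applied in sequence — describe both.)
The transformation is: cropped to a modestly smaller region and rescaled, then moderately pixelated.

The visible shapes are larger and the field of view is narrower; shapes near the original edges may be partly or wholly outside the frame — a crop-and-rescale. Shapes are reduced to large square blocks; fine edges and outlines are lost — a downscale-then-upscale (mosaic) effect.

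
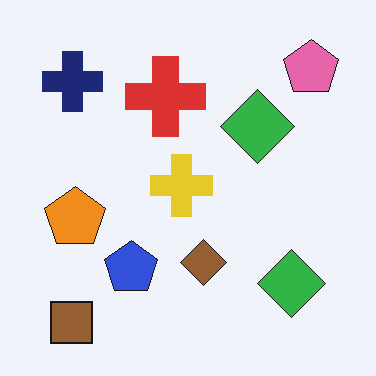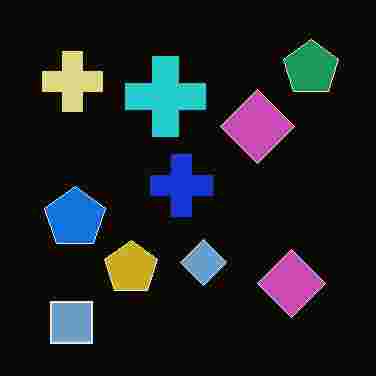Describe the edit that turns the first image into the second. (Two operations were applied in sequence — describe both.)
It was degraded with heavy JPEG compression, then color-inverted (negative).

Blocky 8×8 compression artifacts appear around shape edges and the flat background shows ringing — characteristic JPEG degradation. The light background has become dark and every shape's color is its complement — a photographic negative.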